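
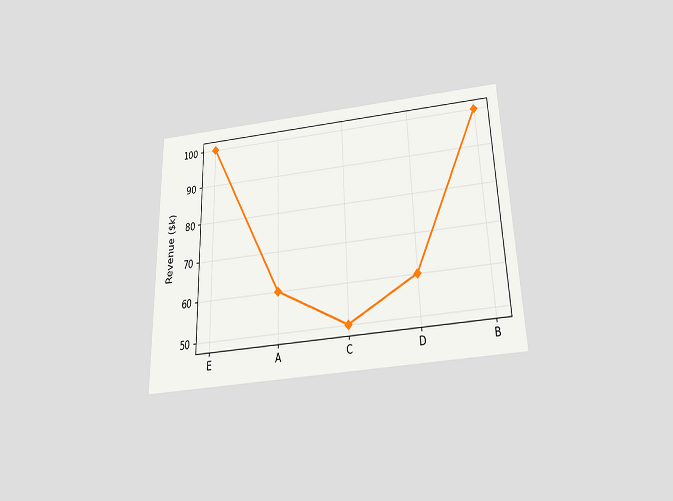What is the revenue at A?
$60k

The chart is viewed slightly from below. At A, the line is at $60k.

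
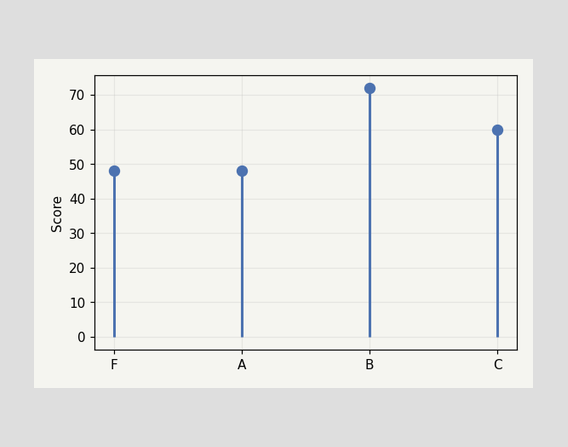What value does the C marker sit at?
The C marker sits at 60.

60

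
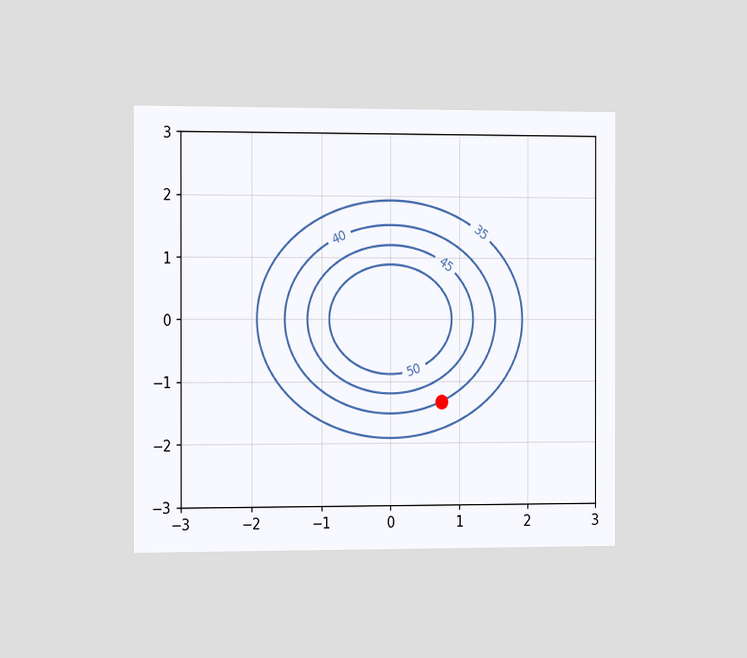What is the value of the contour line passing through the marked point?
40

The chart is viewed slightly from the left. The marked point sits on the contour labelled 40.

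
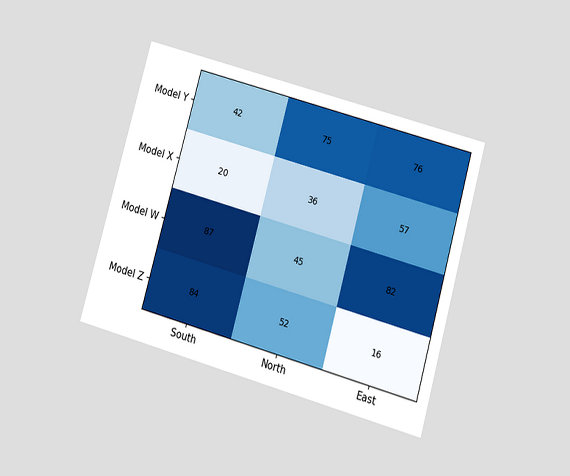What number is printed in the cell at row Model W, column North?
The chart is tilted about 16° clockwise and viewed slightly from below. The (Model W, North) cell reads 45.

45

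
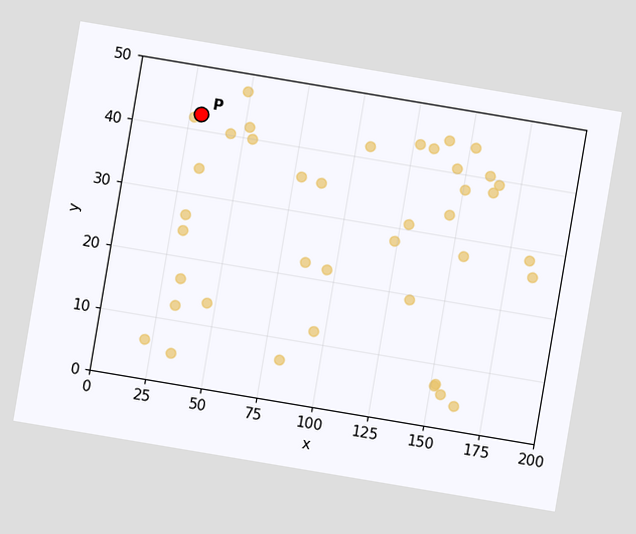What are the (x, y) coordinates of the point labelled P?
(30, 42.5)

The chart is tilted about 10° clockwise. Following the gridlines from P to each axis, P sits at (30, 42.5).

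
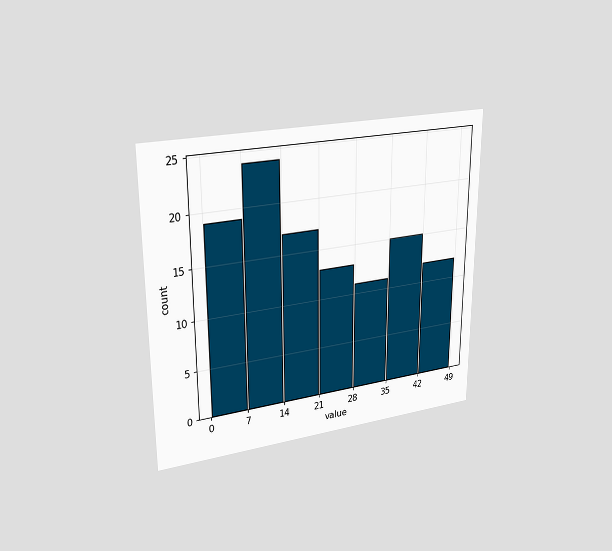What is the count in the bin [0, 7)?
The chart is viewed at a slight angle. The [0, 7) bin has height 19.

19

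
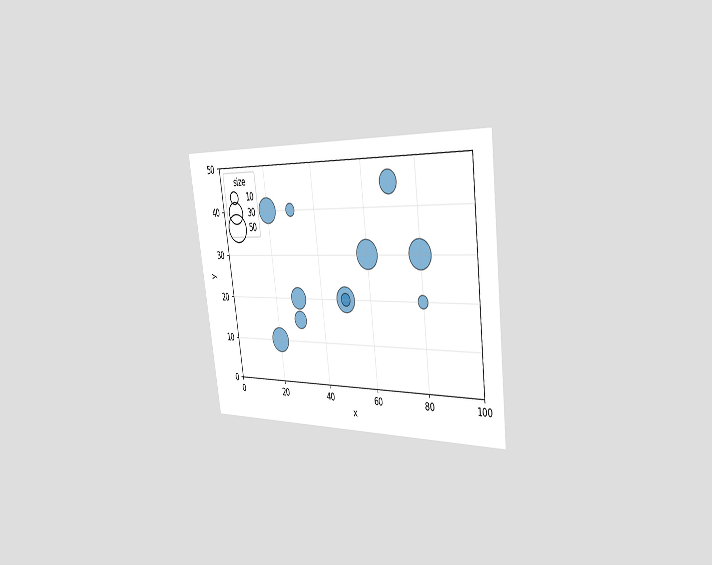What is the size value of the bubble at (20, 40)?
The chart is tilted about 7° counter-clockwise and viewed slightly from the right. Matching the bubble at (20, 40) against the size legend gives 40.

40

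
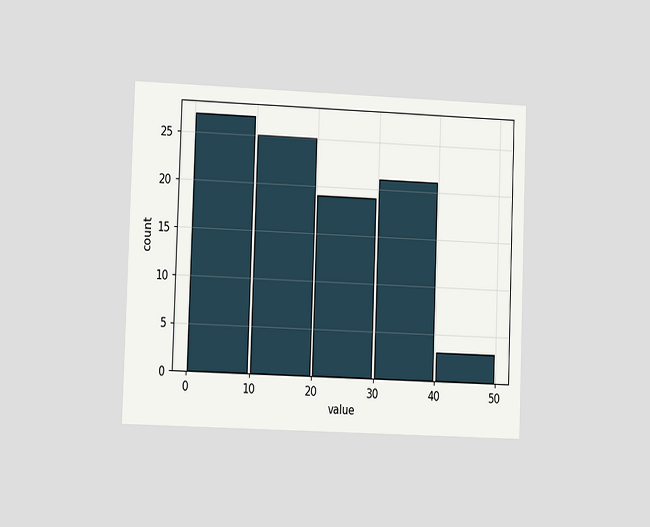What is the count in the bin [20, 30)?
19

The chart is tilted about 2° clockwise and viewed slightly from the left. The [20, 30) bin has height 19.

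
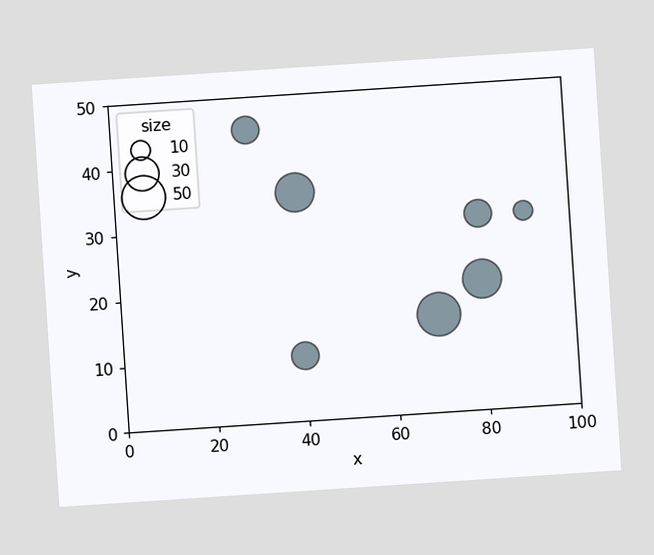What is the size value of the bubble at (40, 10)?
The chart is tilted about 4° counter-clockwise. Matching the bubble at (40, 10) against the size legend gives 20.

20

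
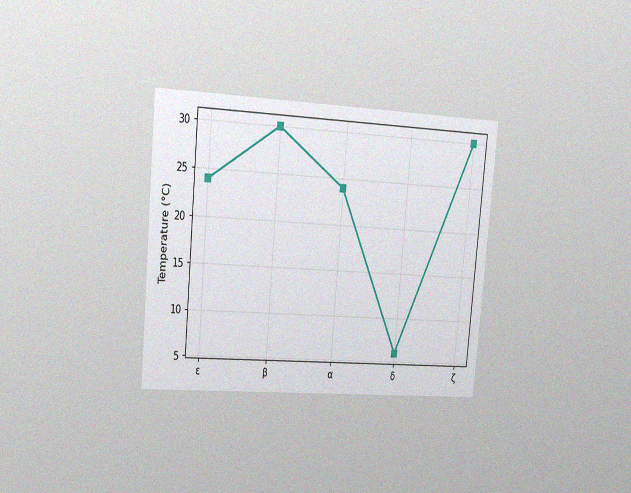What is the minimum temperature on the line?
6°C

The chart is tilted about 5° clockwise and viewed slightly from the left, with some photo noise. The lowest point is at δ, and reading across to the y-axis gives 6°C.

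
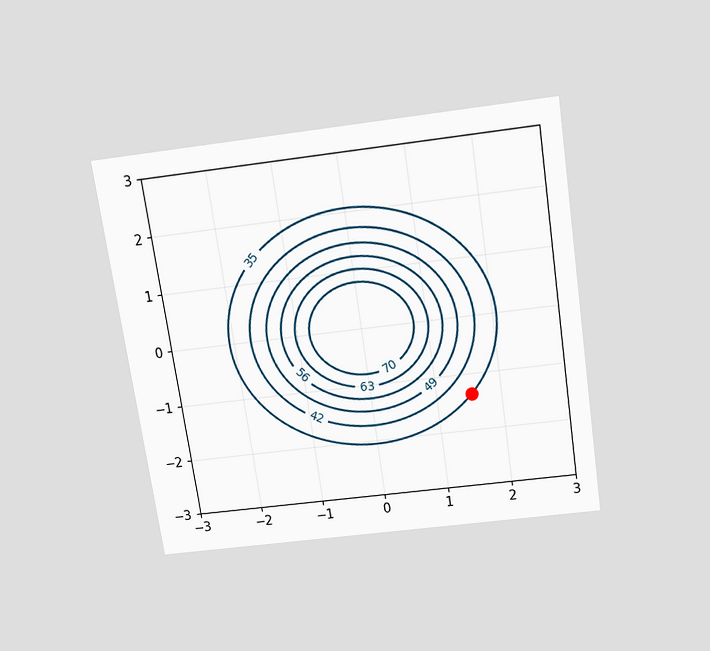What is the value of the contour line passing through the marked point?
35

The chart is tilted about 9° counter-clockwise and viewed slightly from above. The marked point sits on the contour labelled 35.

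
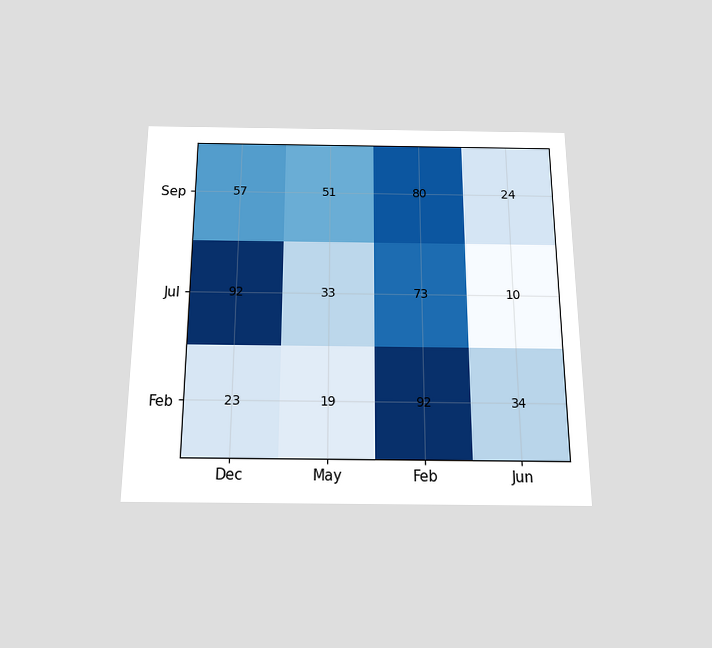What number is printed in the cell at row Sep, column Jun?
24

The chart is viewed slightly from below. The (Sep, Jun) cell reads 24.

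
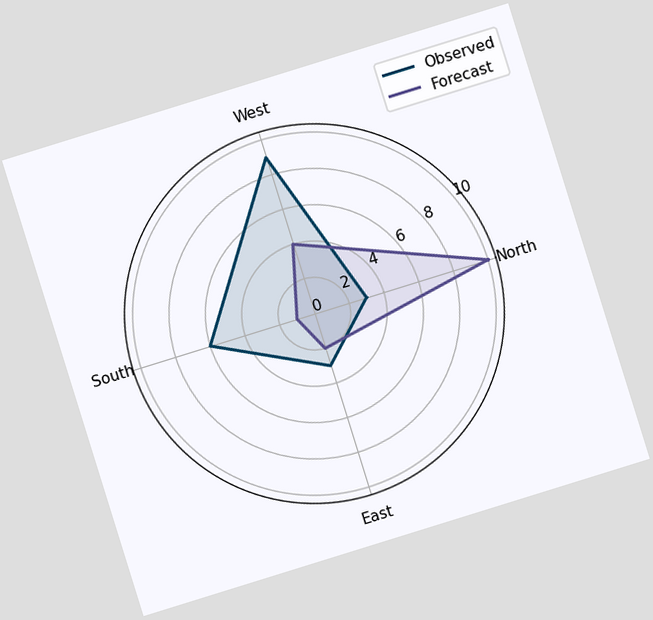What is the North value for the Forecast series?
10

The chart is tilted about 17° counter-clockwise. On the North axis, Forecast reaches 10.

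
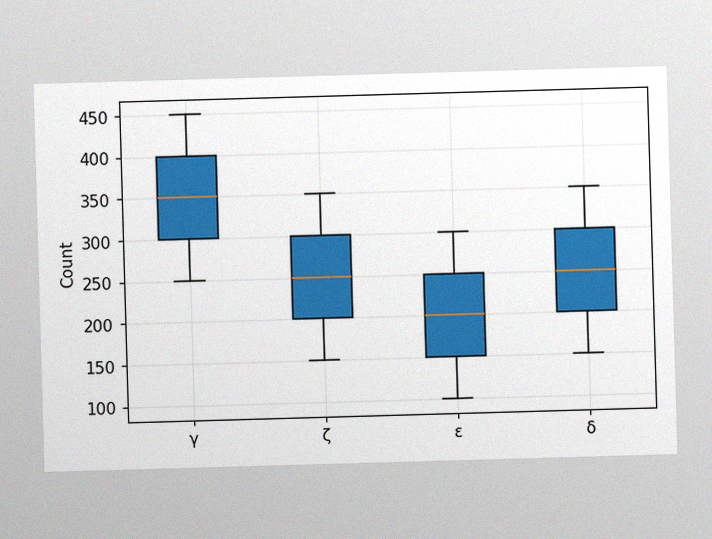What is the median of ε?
200

The image has some photo noise and uneven lighting. The median line in the ε box sits at 200.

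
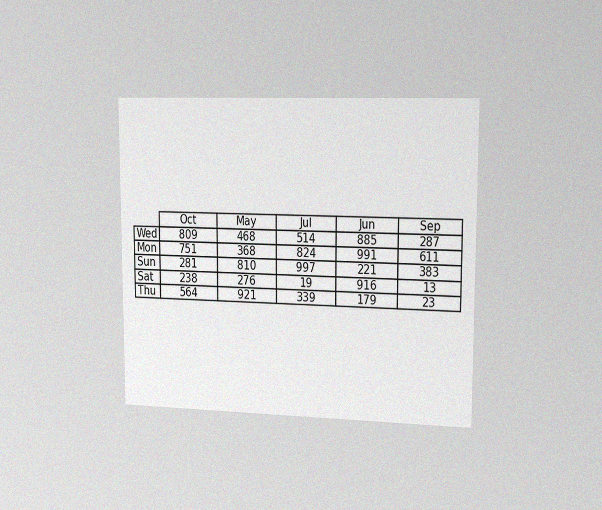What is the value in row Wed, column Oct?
809

The chart is viewed slightly from the right, with some photo noise. The (Wed, Oct) cell reads 809.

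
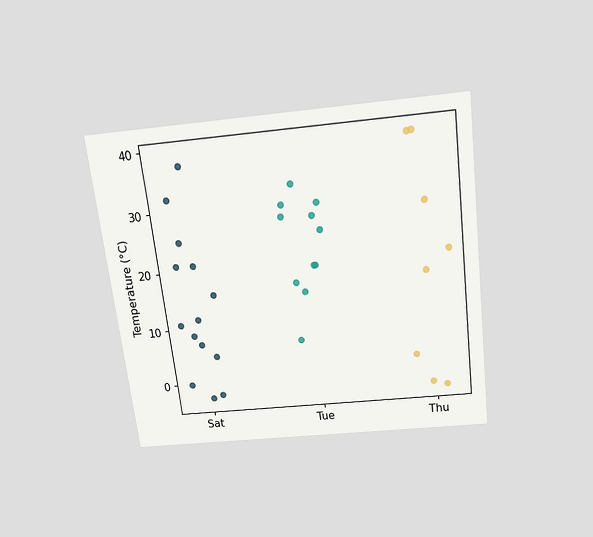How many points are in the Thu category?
8

The chart is tilted about 7° counter-clockwise and viewed slightly from above. Counting the markers in the Thu column gives 8.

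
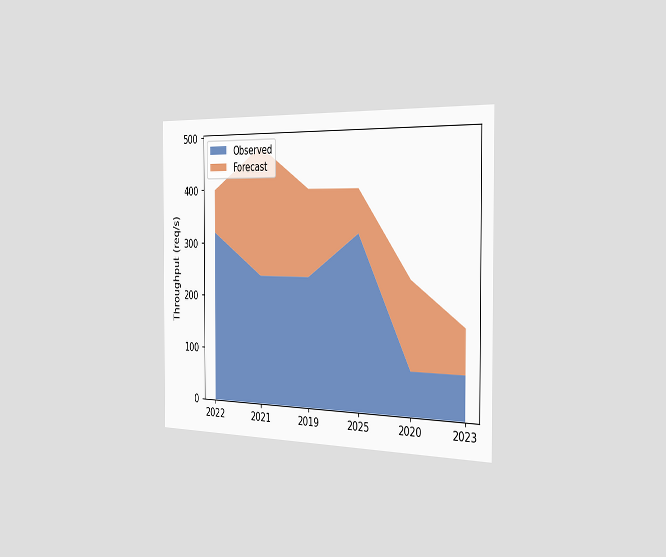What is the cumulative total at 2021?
480req/s

The chart is viewed slightly from the right. The stacked total at 2021 reaches 480req/s.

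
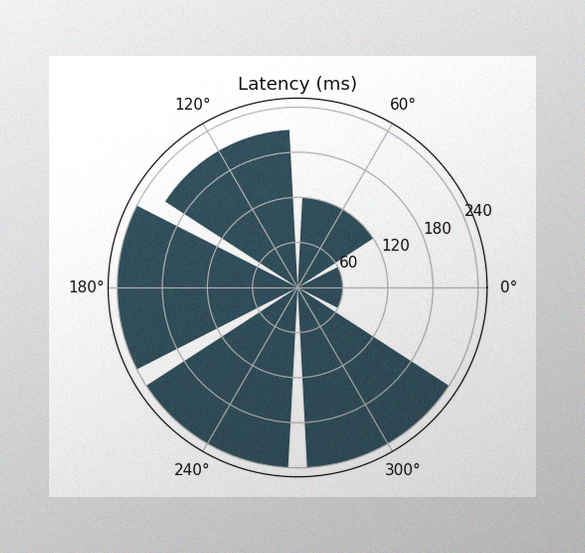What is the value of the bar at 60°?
120ms

The image has some photo noise and uneven lighting. The bar at 60° reaches 120ms on the radial axis.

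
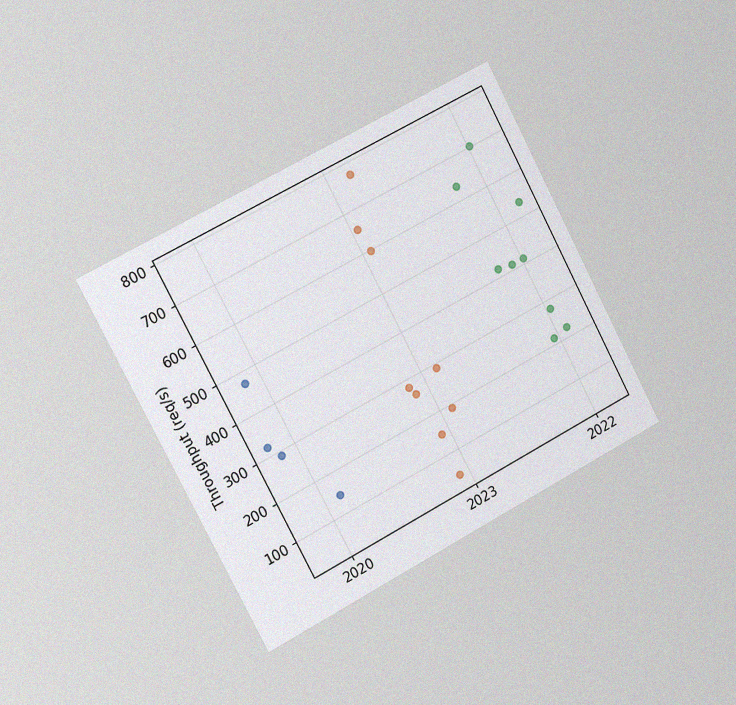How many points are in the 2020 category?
The chart is tilted about 28° counter-clockwise and viewed slightly from the left, with some photo noise. Counting the markers in the 2020 column gives 4.

4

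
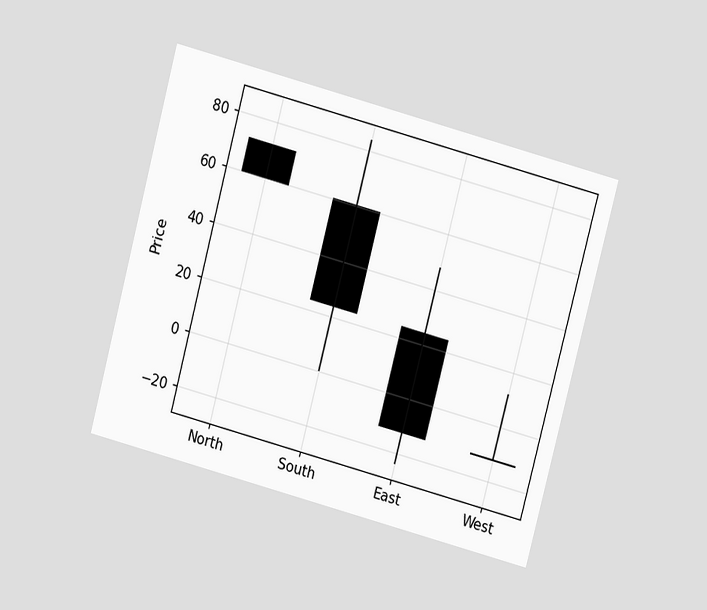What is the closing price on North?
The chart is tilted about 15° clockwise and viewed at a slight angle. The North candle closes at 60.

60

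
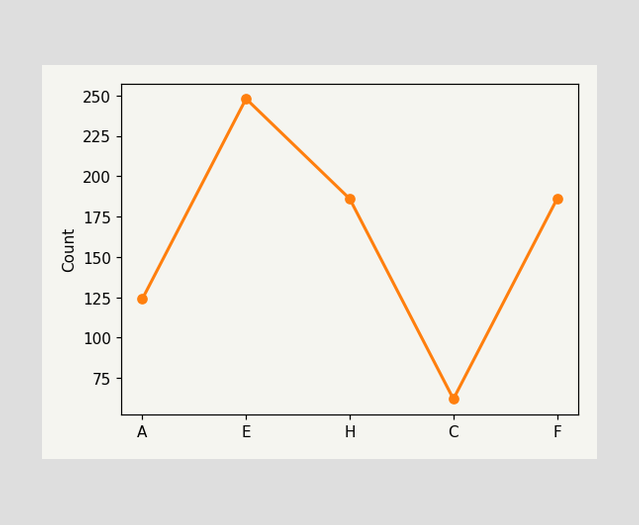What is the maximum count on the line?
The highest point is at E, and reading across to the y-axis gives 248.

248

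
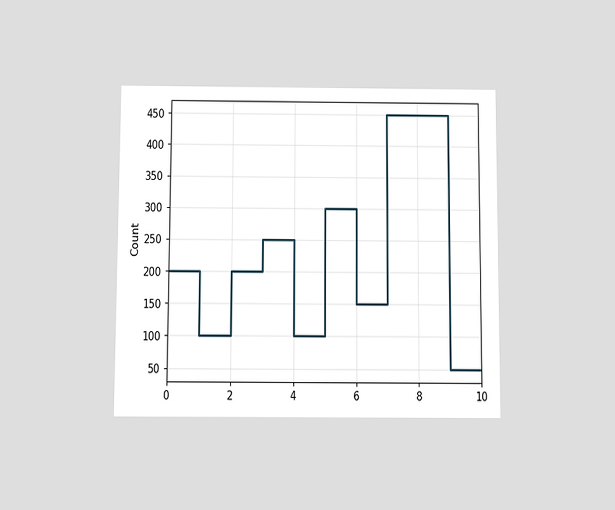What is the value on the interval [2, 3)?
200

The chart is viewed slightly from below. On [2, 3) the step sits at 200.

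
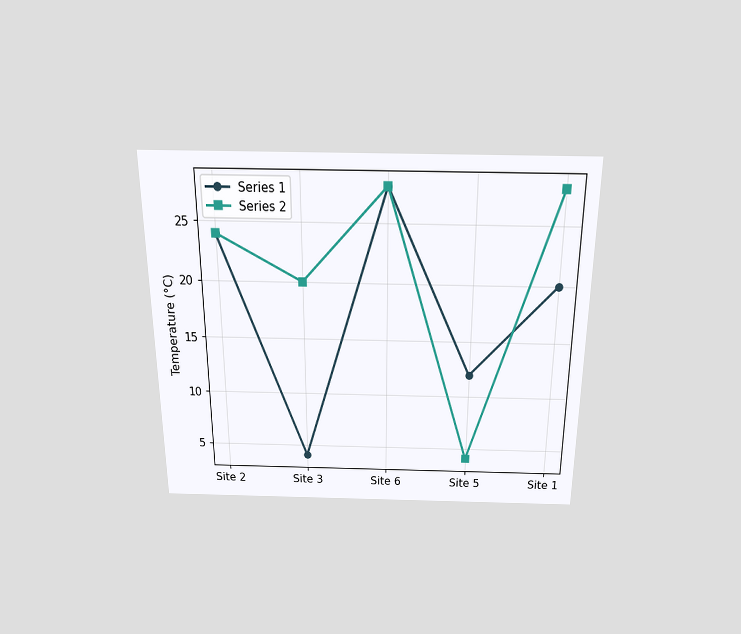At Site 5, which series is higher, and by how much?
The chart is viewed slightly from above. At Site 5, Series 1 sits above the other line by 8°C.

Series 1, by 8°C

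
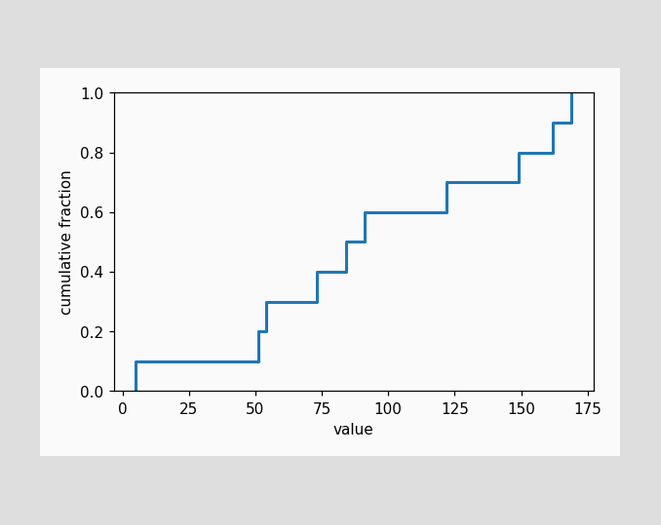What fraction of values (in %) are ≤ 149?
80%

At x=149 the ECDF step is at 80%.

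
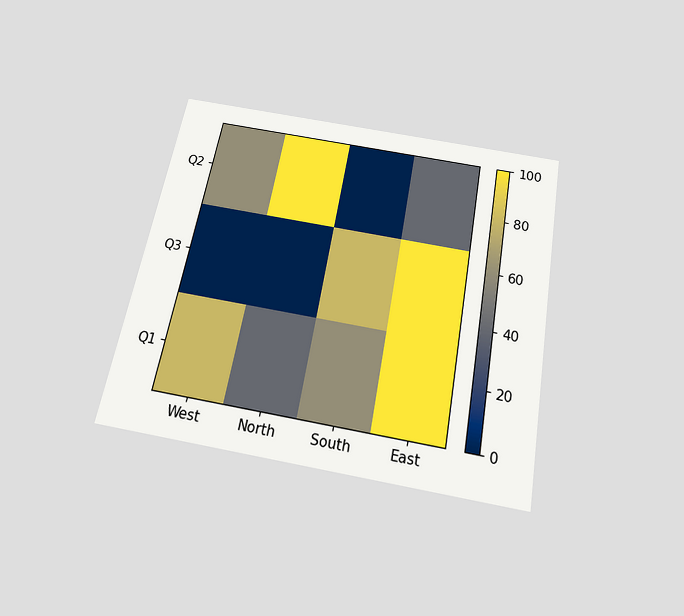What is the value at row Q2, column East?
The chart is tilted about 11° clockwise and viewed slightly from below. Matching cell (Q2, East) against the colorbar gives 40.

40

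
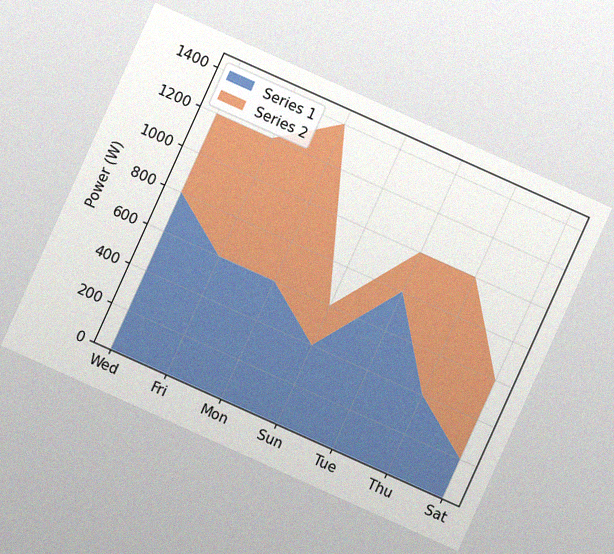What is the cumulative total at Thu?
The chart is tilted about 24° clockwise, with some photo noise. The stacked total at Thu reaches 1000W.

1000W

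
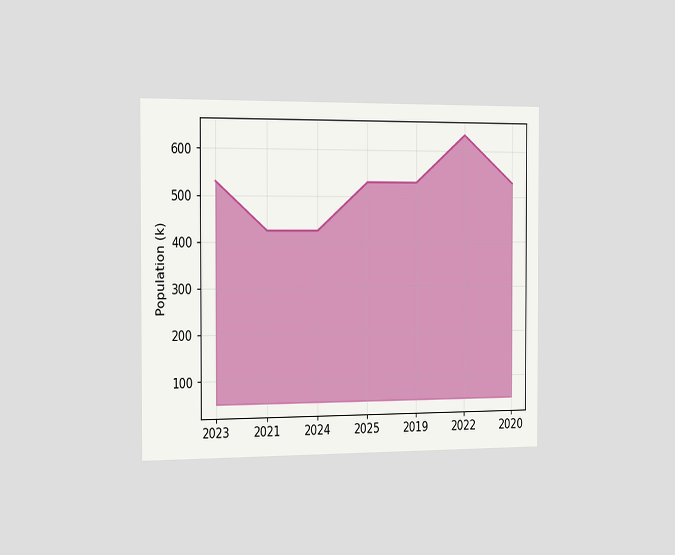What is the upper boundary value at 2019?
530k

The chart is viewed slightly from the left. At 2019 the upper boundary is at 530k.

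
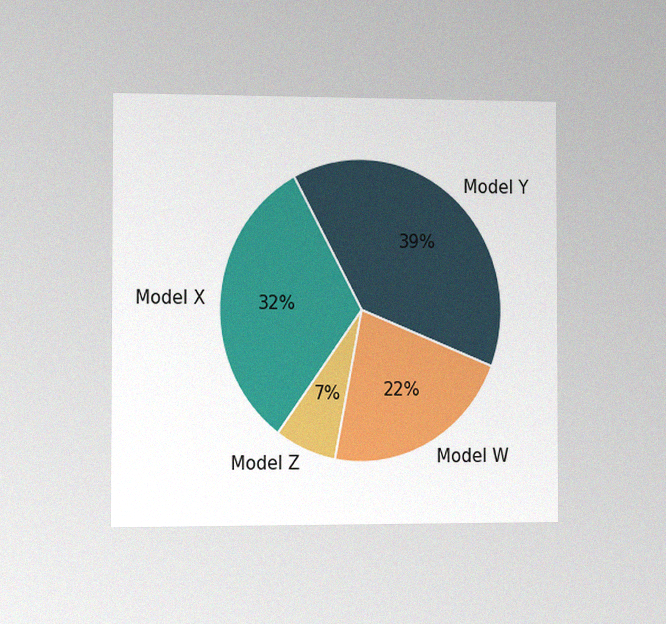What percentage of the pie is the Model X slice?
The chart is viewed slightly from the left, with some photo noise. The Model X slice takes up 32% of the pie.

32%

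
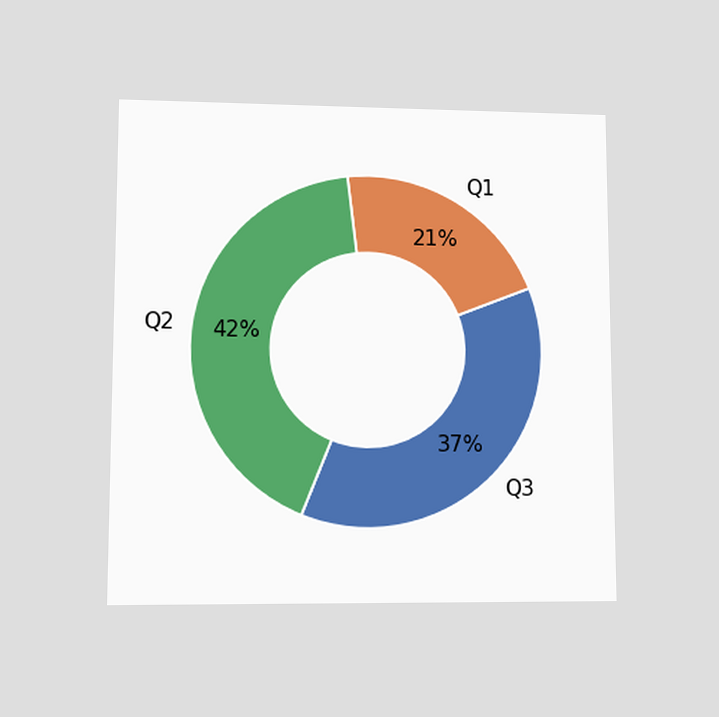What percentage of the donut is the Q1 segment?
21%

The chart is viewed at a slight angle. The Q1 segment takes up 21% of the ring.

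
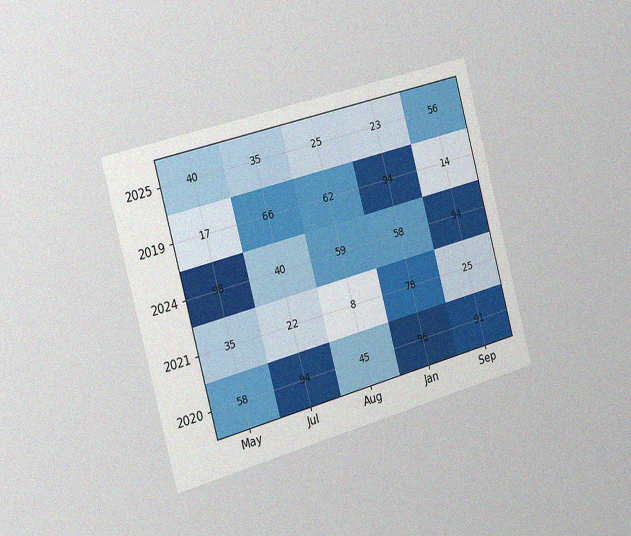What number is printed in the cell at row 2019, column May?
The chart is tilted about 15° counter-clockwise and viewed slightly from the left, with some photo noise. The (2019, May) cell reads 17.

17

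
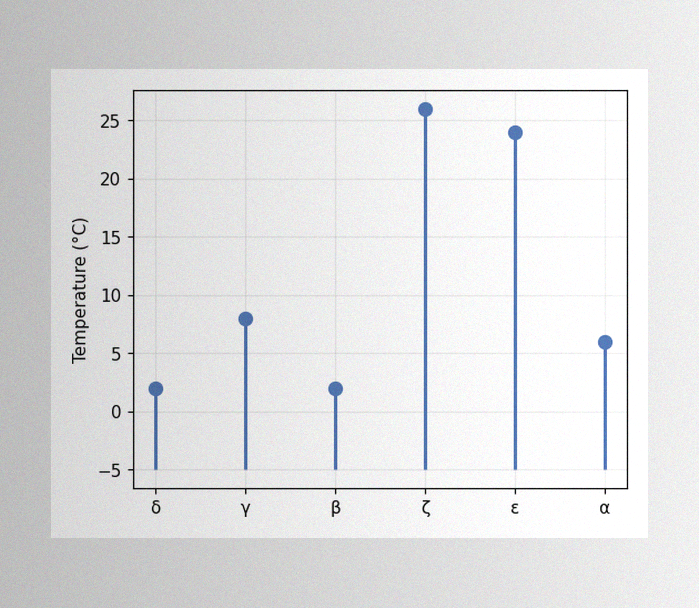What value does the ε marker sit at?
The image has some photo noise and uneven lighting. The ε marker sits at 24°C.

24°C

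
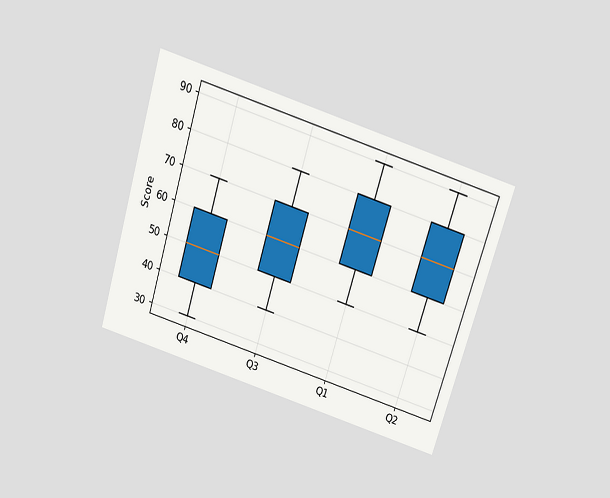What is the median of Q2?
The chart is tilted about 17° clockwise and viewed slightly from above. The median line in the Q2 box sits at 70.

70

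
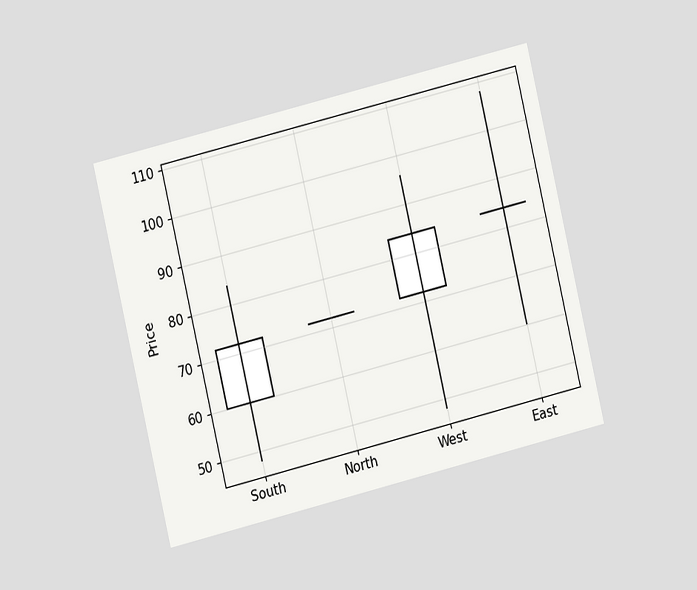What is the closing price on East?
84

The chart is tilted about 13° counter-clockwise and viewed at a slight angle. The East candle closes at 84.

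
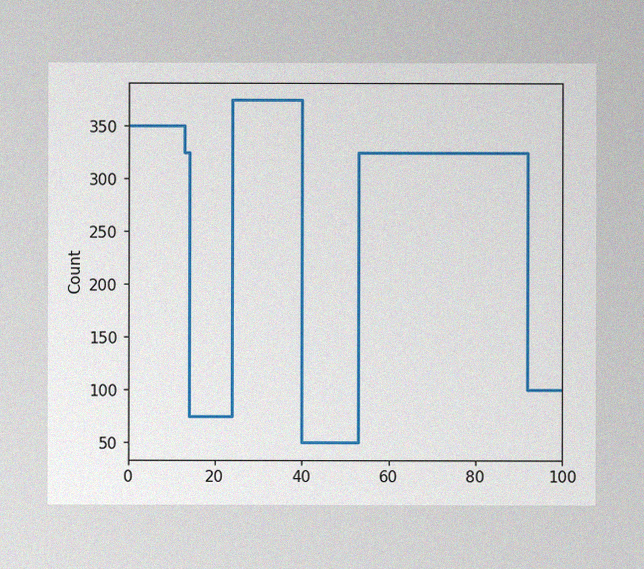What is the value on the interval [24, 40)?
The image has some photo noise and uneven lighting. On [24, 40) the step sits at 375.

375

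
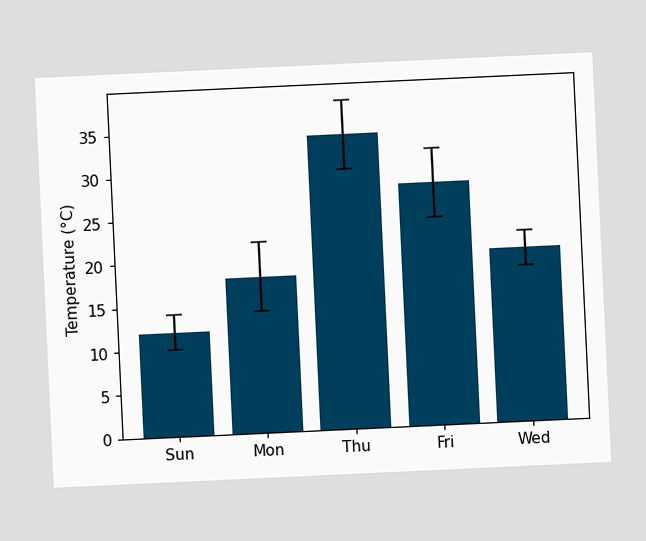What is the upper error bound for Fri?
The chart is tilted about 3° counter-clockwise. The Fri bar's upper whisker reaches 32°C.

32°C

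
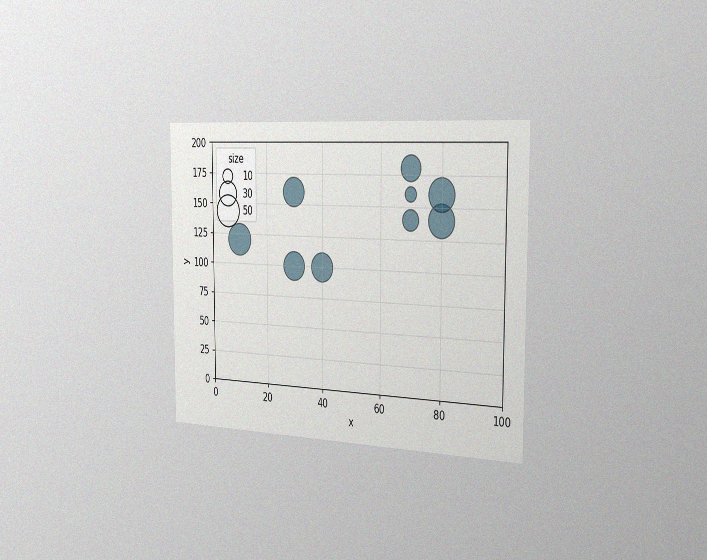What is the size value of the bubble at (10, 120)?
The chart is viewed slightly from the right, with some photo noise. Matching the bubble at (10, 120) against the size legend gives 50.

50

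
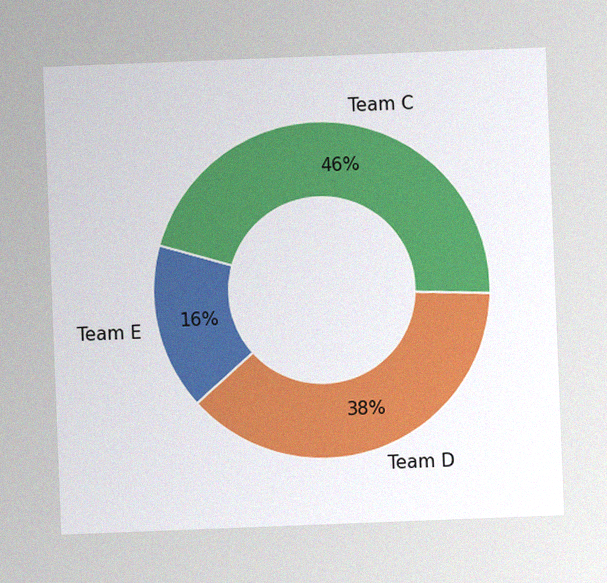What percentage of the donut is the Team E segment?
16%

The chart is tilted about 2° counter-clockwise, with some photo noise. The Team E segment takes up 16% of the ring.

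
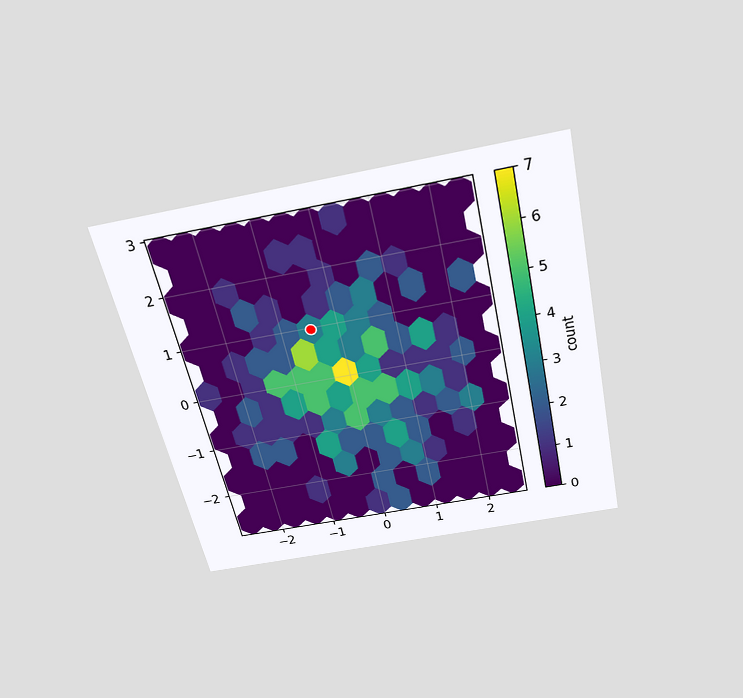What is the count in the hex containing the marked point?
The chart is tilted about 12° counter-clockwise and viewed slightly from above. The marked hex reads 3 on the colorbar.

3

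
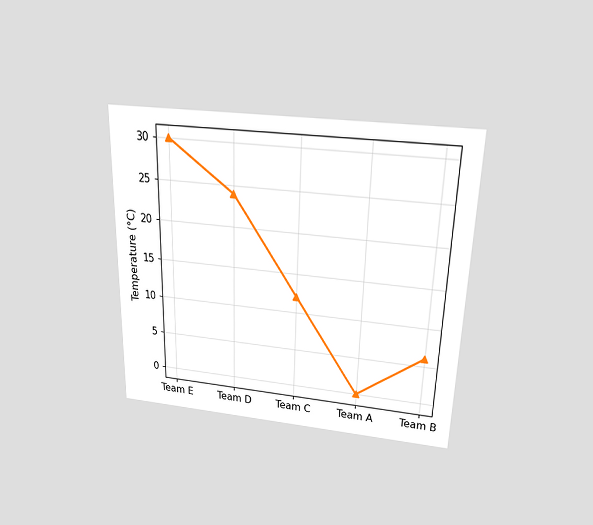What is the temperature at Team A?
0°C

The chart is viewed slightly from above. At Team A, the line is at 0°C.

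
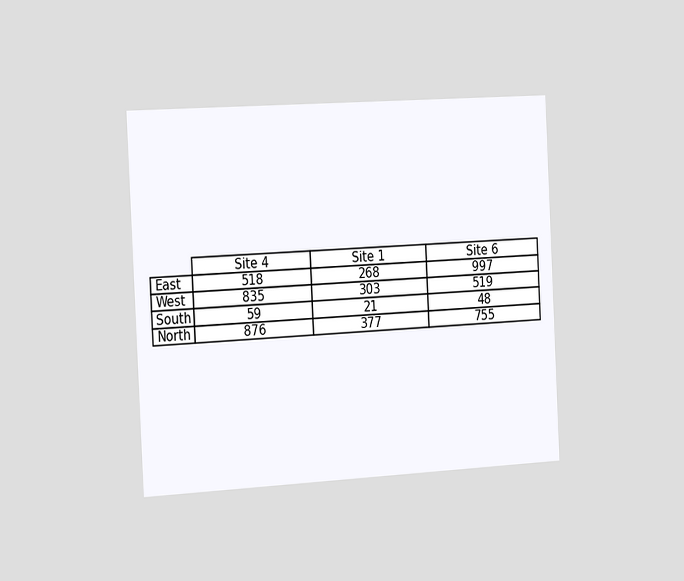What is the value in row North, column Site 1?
377

The chart is tilted about 3° counter-clockwise and viewed slightly from the left. The (North, Site 1) cell reads 377.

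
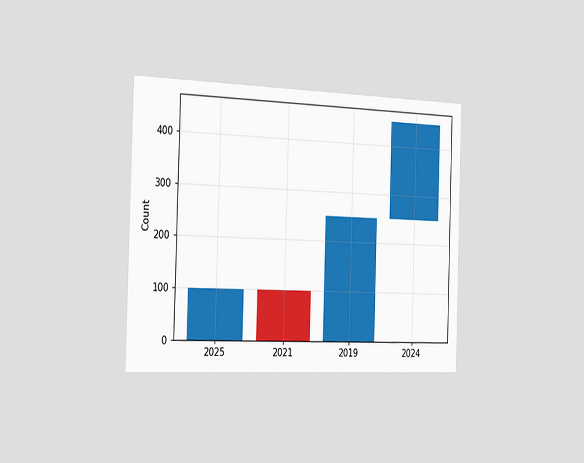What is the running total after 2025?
100

The chart is viewed slightly from the left. After 2025 the running total reaches 100.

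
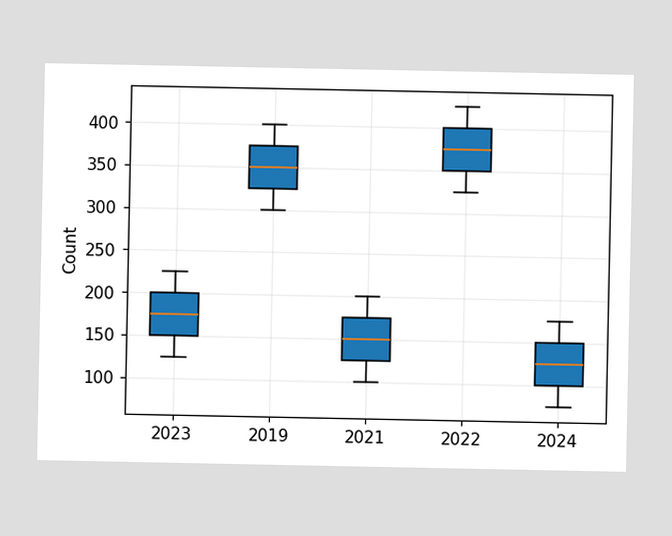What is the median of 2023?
The median line in the 2023 box sits at 175.

175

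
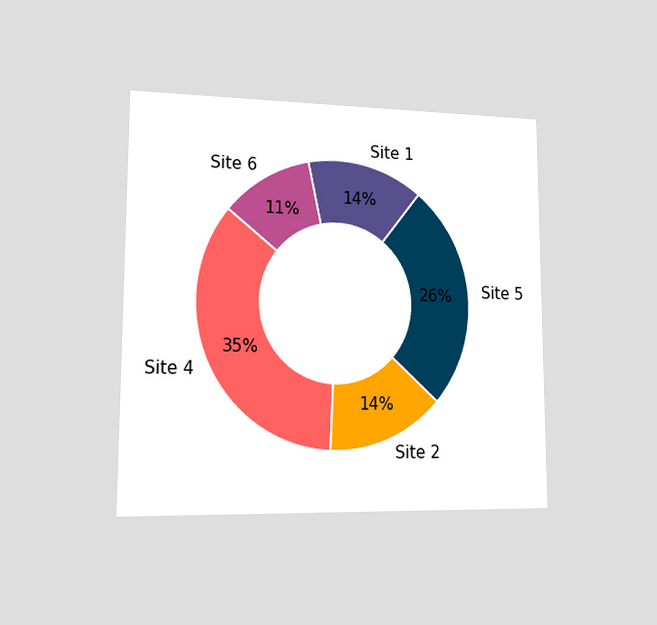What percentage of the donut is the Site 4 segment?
The chart is viewed slightly from the left. The Site 4 segment takes up 35% of the ring.

35%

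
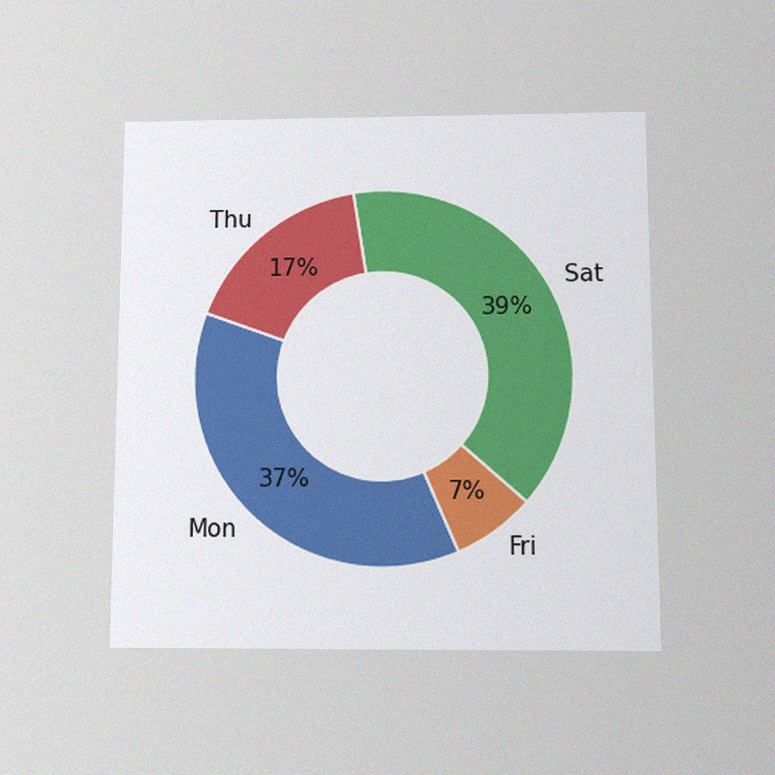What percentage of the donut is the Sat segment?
The chart is viewed slightly from below, with some photo noise. The Sat segment takes up 39% of the ring.

39%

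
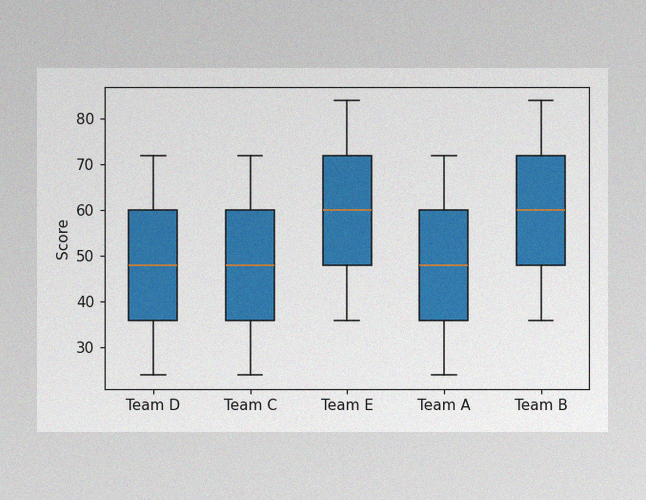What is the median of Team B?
60

The image has some photo noise and uneven lighting. The median line in the Team B box sits at 60.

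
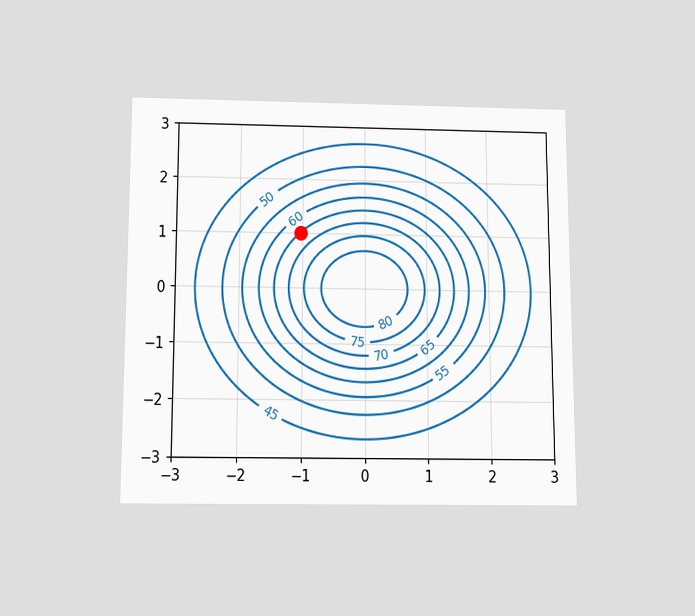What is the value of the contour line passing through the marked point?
The chart is viewed slightly from below. The marked point sits on the contour labelled 65.

65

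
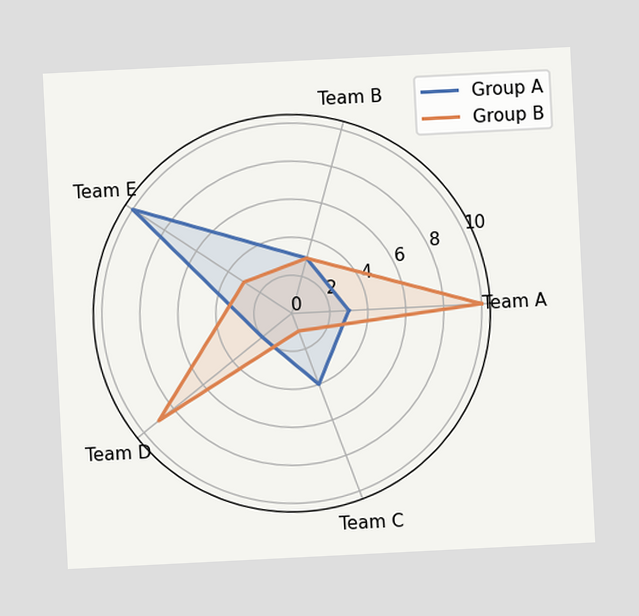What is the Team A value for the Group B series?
10

The chart is tilted about 3° counter-clockwise. On the Team A axis, Group B reaches 10.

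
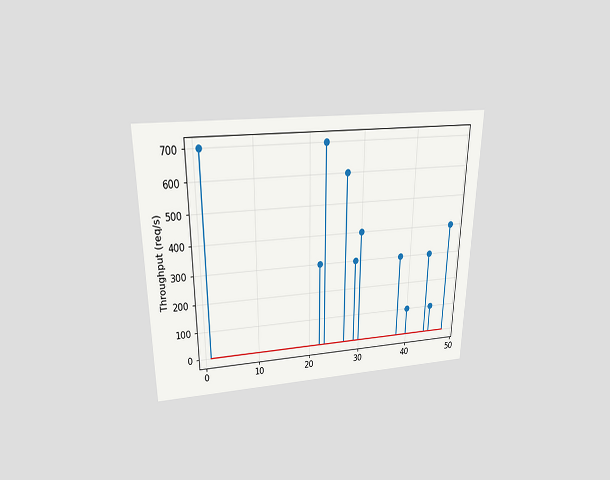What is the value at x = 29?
300req/s

The chart is viewed slightly from above. The stem at x=29 reaches 300req/s.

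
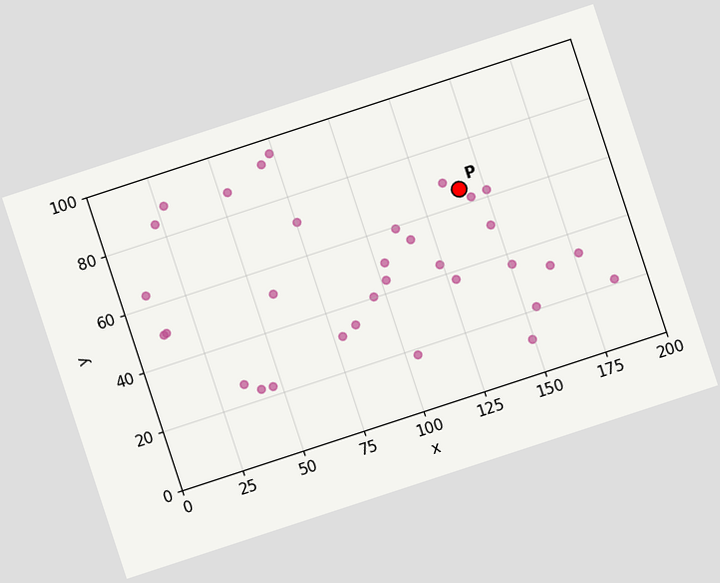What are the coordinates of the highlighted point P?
The chart is tilted about 18° counter-clockwise. Following the gridlines from P to each axis, P sits at (140, 65).

(140, 65)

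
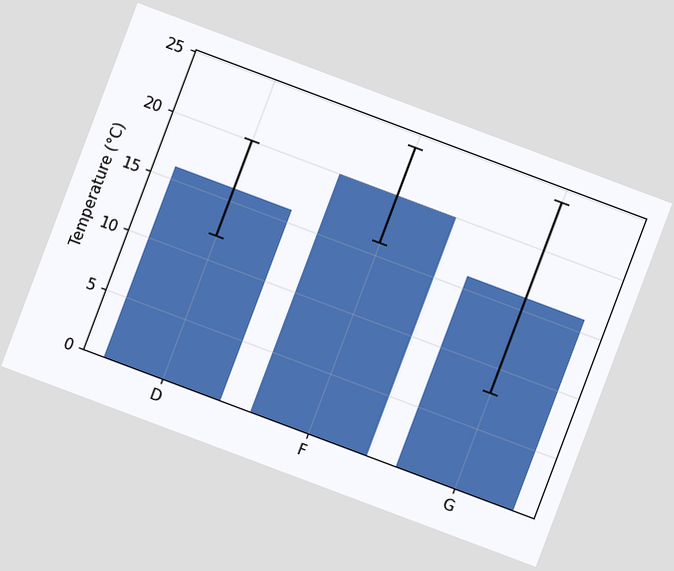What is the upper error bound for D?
20°C

The chart is tilted about 21° clockwise. The D bar's upper whisker reaches 20°C.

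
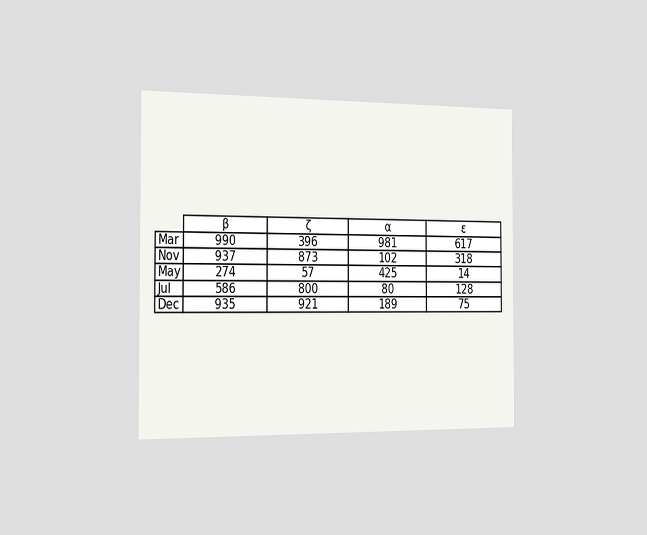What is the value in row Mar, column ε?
The chart is viewed slightly from the left. The (Mar, ε) cell reads 617.

617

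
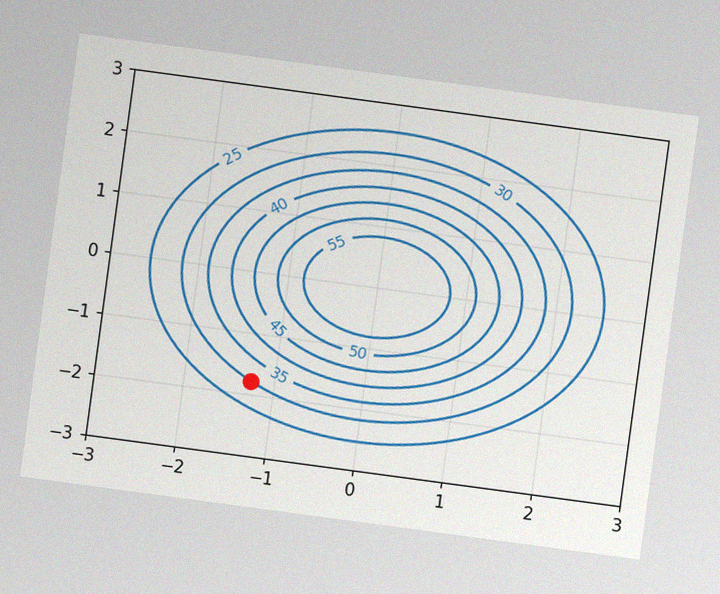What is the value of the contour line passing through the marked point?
The chart is tilted about 8° clockwise, with some photo noise. The marked point sits on the contour labelled 30.

30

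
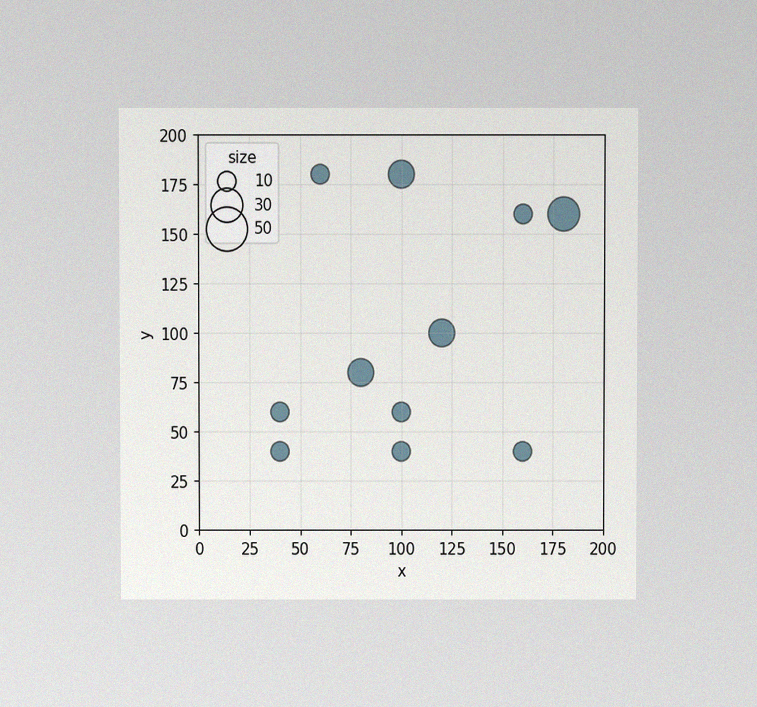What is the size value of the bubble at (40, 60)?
The chart is viewed at a slight angle, with some photo noise. Matching the bubble at (40, 60) against the size legend gives 10.

10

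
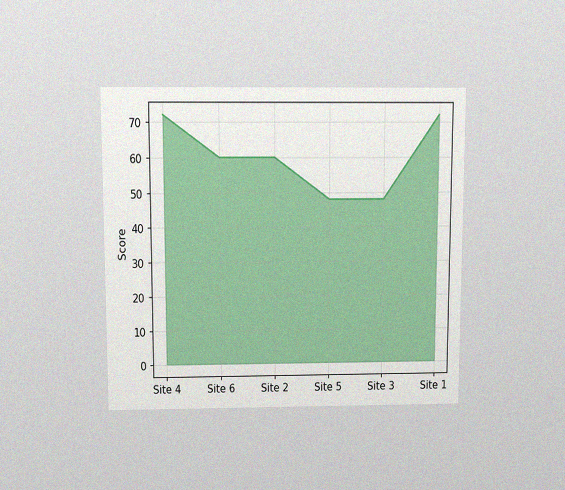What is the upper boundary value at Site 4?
The chart is viewed slightly from above, with some photo noise. At Site 4 the upper boundary is at 72.

72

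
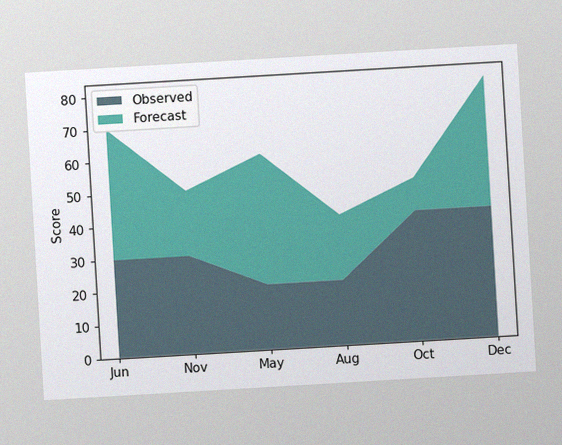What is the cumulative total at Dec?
The chart is tilted about 3° counter-clockwise, with some photo noise. The stacked total at Dec reaches 80.

80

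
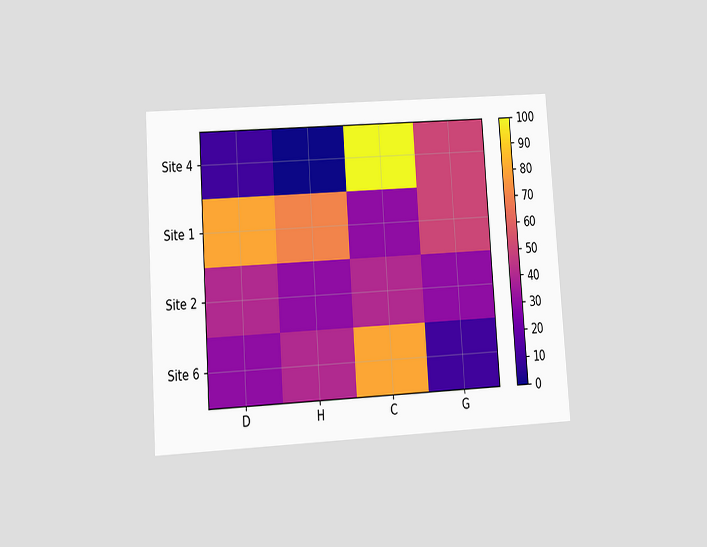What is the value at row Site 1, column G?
The chart is tilted about 4° counter-clockwise and viewed at a slight angle. Matching cell (Site 1, G) against the colorbar gives 50.

50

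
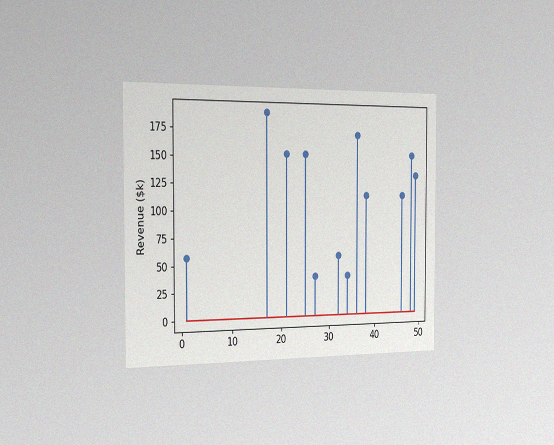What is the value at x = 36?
$171k

The chart is viewed slightly from the left, with some photo noise. The stem at x=36 reaches $171k.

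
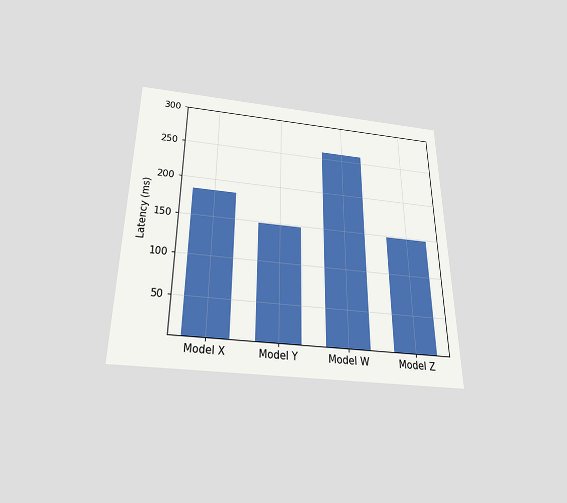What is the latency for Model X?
185ms

The chart is viewed slightly from below. Reading along the chart's y-axis, the Model X bar reaches 185ms.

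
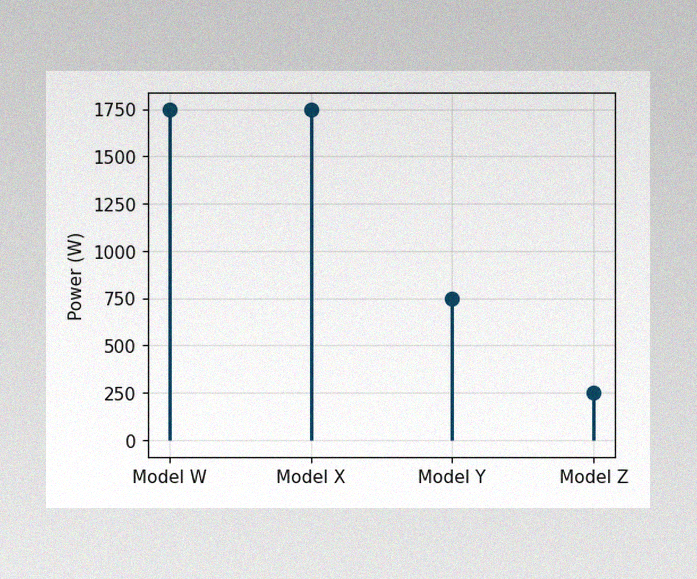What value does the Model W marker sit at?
1750W

The image has some photo noise and uneven lighting. The Model W marker sits at 1750W.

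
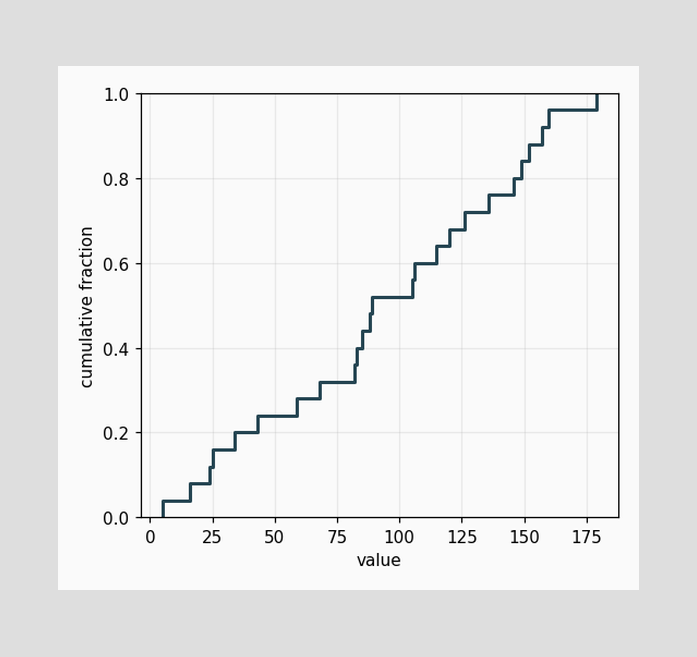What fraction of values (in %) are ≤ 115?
At x=115 the ECDF step is at 64%.

64%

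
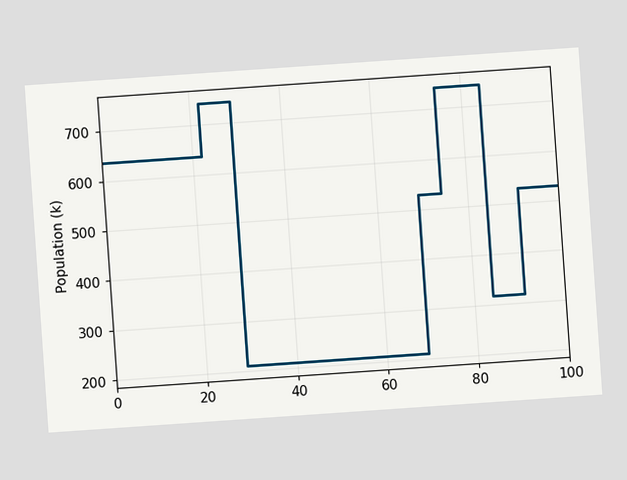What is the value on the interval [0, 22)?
The chart is tilted about 4° counter-clockwise. On [0, 22) the step sits at 636k.

636k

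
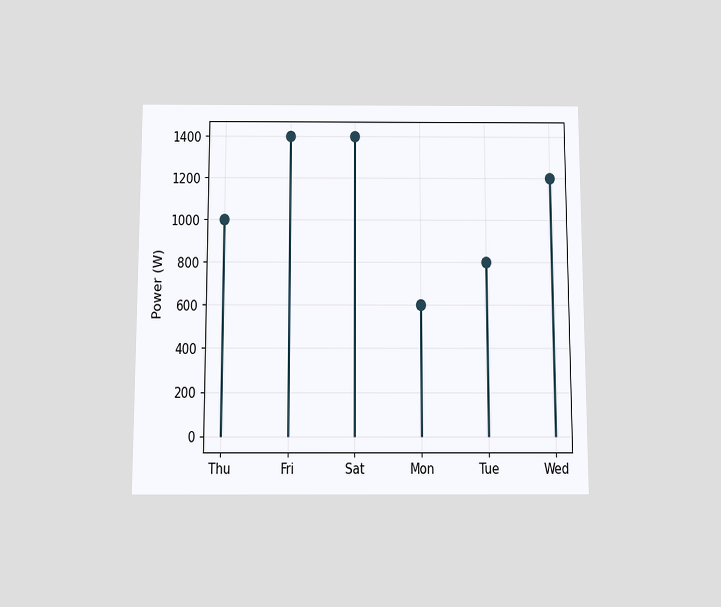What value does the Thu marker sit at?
1000W

The chart is viewed slightly from below. The Thu marker sits at 1000W.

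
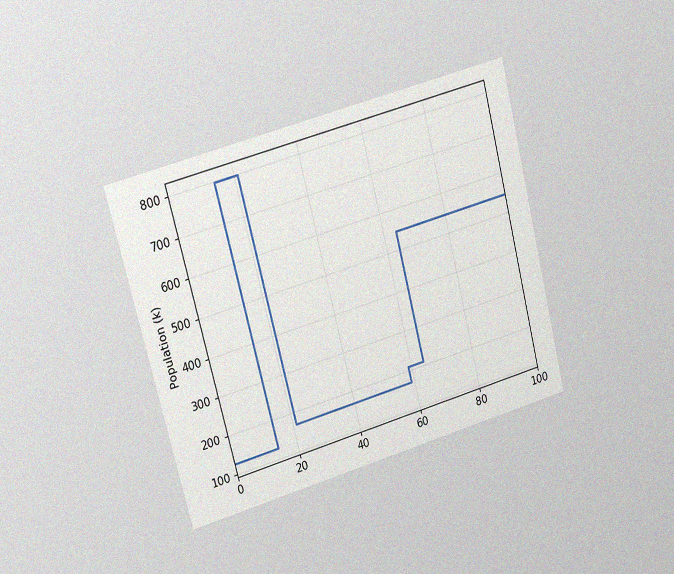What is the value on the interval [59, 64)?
210k

The chart is tilted about 15° counter-clockwise and viewed slightly from the left, with some photo noise. On [59, 64) the step sits at 210k.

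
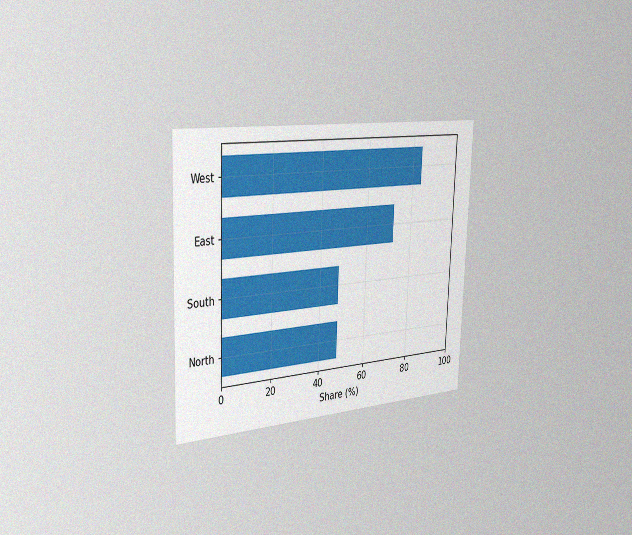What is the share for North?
48%

The chart is tilted about 2° clockwise and viewed slightly from the left, with some photo noise. Reading along the chart's x-axis, the North bar reaches 48%.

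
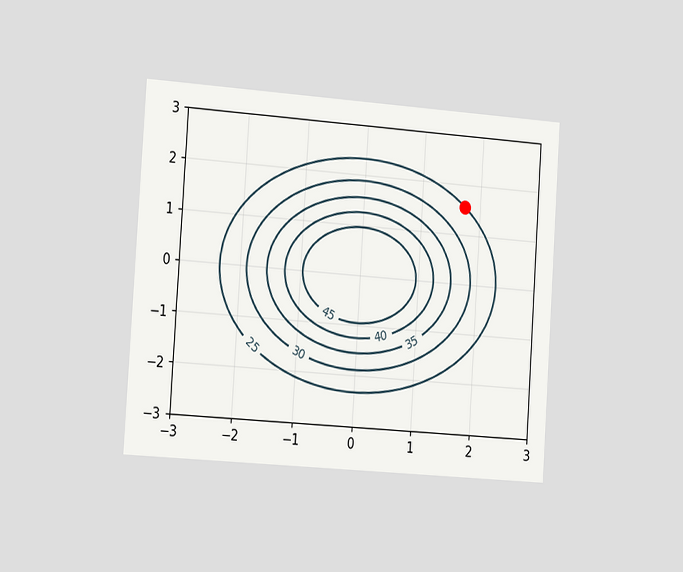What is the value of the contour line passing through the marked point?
The chart is tilted about 4° clockwise and viewed slightly from the left. The marked point sits on the contour labelled 25.

25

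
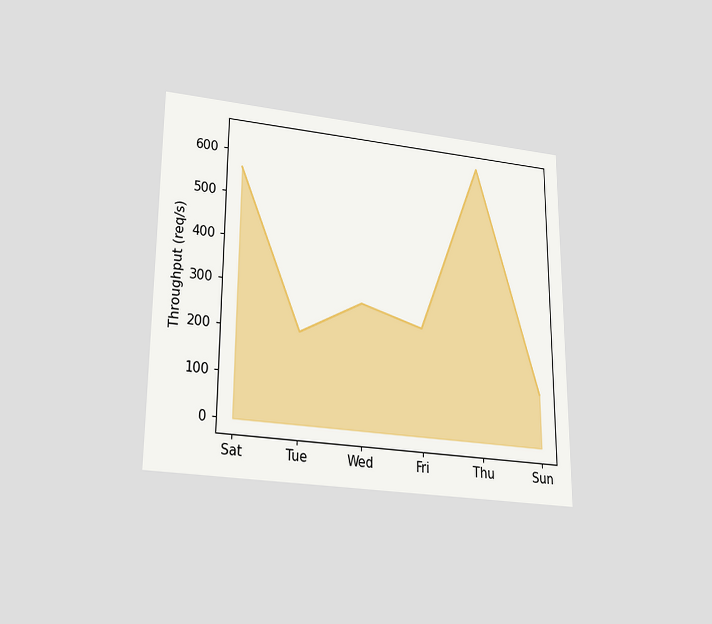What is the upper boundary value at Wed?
280req/s

The chart is viewed slightly from below. At Wed the upper boundary is at 280req/s.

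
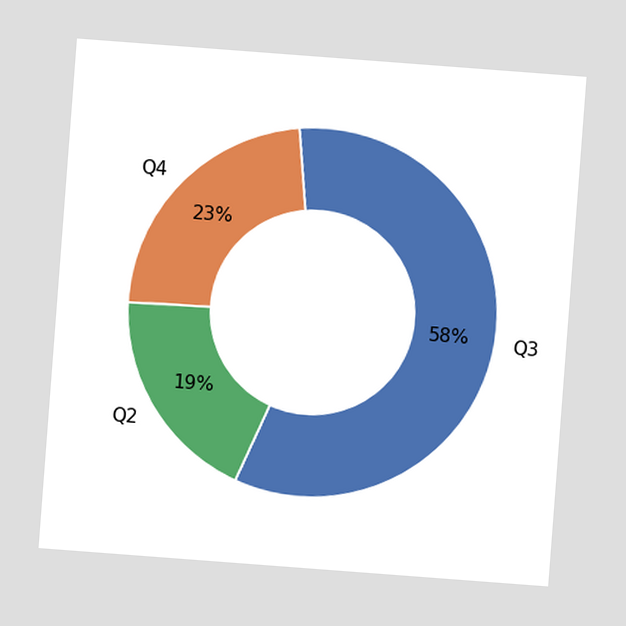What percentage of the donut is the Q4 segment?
23%

The chart is tilted about 4° clockwise. The Q4 segment takes up 23% of the ring.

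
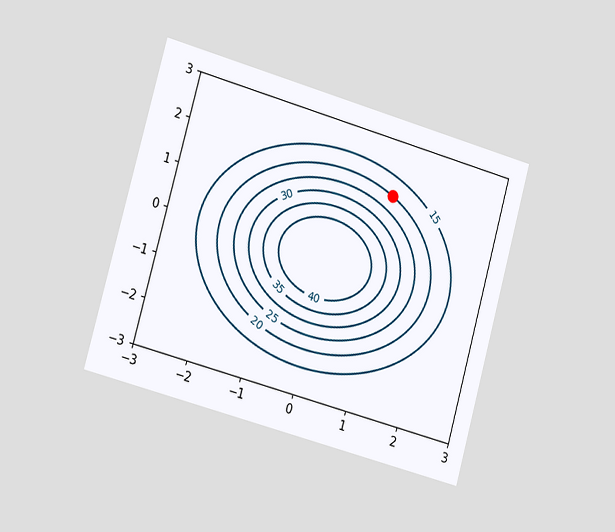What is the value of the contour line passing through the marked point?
The chart is tilted about 16° clockwise and viewed slightly from the left. The marked point sits on the contour labelled 20.

20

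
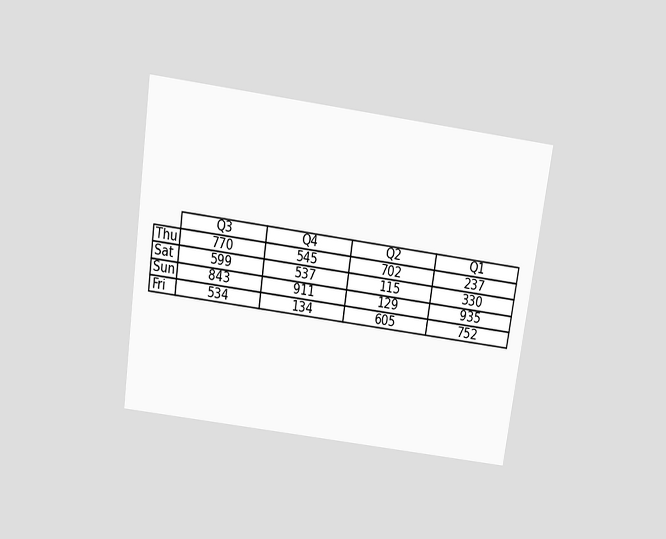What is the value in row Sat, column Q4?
The chart is tilted about 8° clockwise and viewed slightly from above. The (Sat, Q4) cell reads 537.

537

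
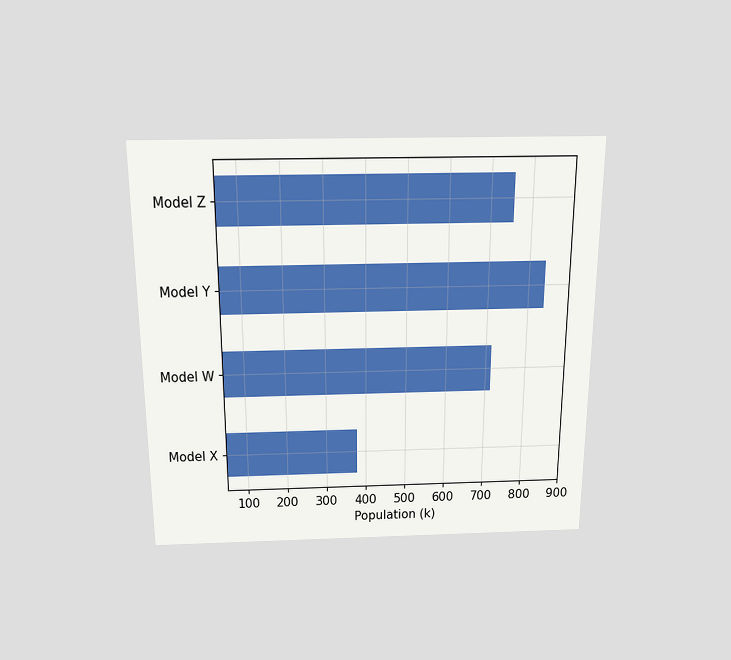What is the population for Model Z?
The chart is viewed slightly from above. Reading along the chart's x-axis, the Model Z bar reaches 756k.

756k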